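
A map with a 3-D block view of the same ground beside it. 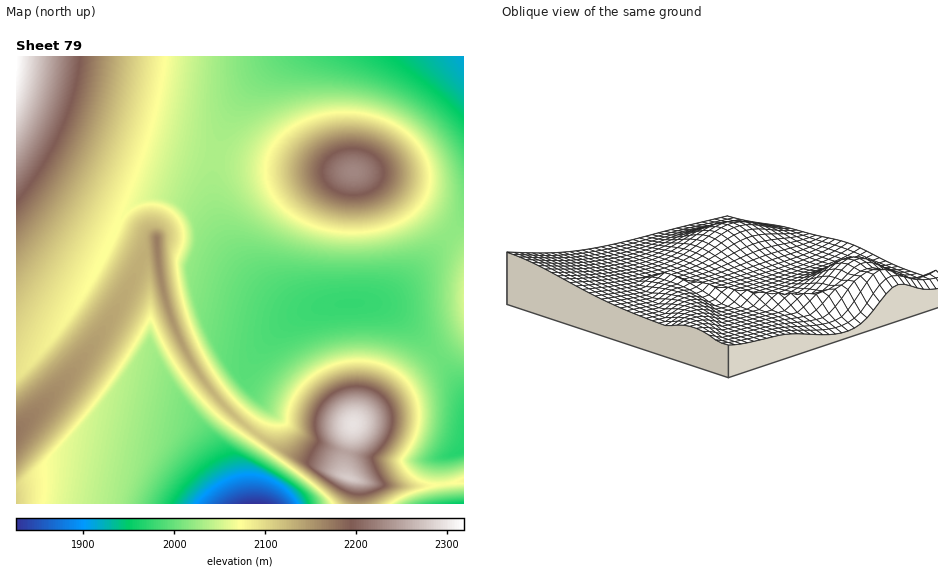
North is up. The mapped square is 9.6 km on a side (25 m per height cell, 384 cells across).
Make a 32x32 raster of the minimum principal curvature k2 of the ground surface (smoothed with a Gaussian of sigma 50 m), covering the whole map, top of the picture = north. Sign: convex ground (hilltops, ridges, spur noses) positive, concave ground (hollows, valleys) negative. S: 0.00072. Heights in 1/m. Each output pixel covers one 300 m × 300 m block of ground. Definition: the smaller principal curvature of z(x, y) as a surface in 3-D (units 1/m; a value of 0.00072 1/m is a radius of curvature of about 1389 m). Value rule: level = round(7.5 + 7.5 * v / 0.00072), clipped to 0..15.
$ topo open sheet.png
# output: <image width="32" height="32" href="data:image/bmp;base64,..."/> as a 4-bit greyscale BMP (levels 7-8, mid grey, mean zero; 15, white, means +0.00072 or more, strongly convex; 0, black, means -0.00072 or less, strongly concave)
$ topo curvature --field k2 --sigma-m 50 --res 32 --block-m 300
<image width="32" height="32" href="data:image/bmp;base64,Qk12AgAAAAAAAHYAAAAoAAAAIAAAACAAAAABAAQAAAAAAAACAAATCwAAEwsAABAAAAAAAAAAAAAAABEREQAiIiIAMzMzAERERABVVVUAZmZmAHd3dwCIiIgAmZmZAKqqqgC7u7sAzMzMAN3d3QDu7u4A////AHd3d3d3d3d3ZlQQA1VmZncnd3d3d3d3d2UARnmpdmZnUXd3d3d3d3cwRniYdlQ0VnYWd3d3d3dwFmd4YgAREAB3cWd3d3d3A3dlQUmql2VWeIcWd3d3cEd2QDirqpdmZneIcXd3dwSIYwV4q6qXZmZ3eIYXd3ModyBWZ5qph2ZmV3eIUndgeHMWZWZ4iHZlZhZ3iINHBodQdmZWZnZmVWZxZ3iIFQh3BndmZVVmVVZmdxd3iGBoczd3dmZlVWZmZndSd3iAd3B3d3d2ZmZmZ3d3c1d4gHdCd3d3d3Znd3d3d3cXd4B3Bnd3d3d3d3d3d3d3Yndwdwd3d3d3d3d3d3d3d3JncHYXd3d3d3d3d3d3d3d2J3FzF3d3d3ZmZmZmZnd3dyZzZzd3d3dmZmZmZmZ3d3dihFk2d3d2Z3d3ZmZmd3d3cYqoF3d3d3d3d3dmZnd3d3cTMWd3d3d4iJiHd2Z3d3d3d3d3d3d3eJmZiHd3d3d3d3d3d3d3d4iZmZh3d3d3d3d3d3d3d3eImZmId3d3d3d3d3d3d3d3eImZiHd3d3d3d3d3d3d3d3eIiId3d3d3d3d3d3d3d3Z3d3d3d3eHd3d3d3d3d3d2ZmZmZmd3h3d3d3d3d3d3d2ZmZmZnd4d3d3d3d3d3d3d3ZmZnd3eHd3d3d3d3d3d3d3d3d3d3"/>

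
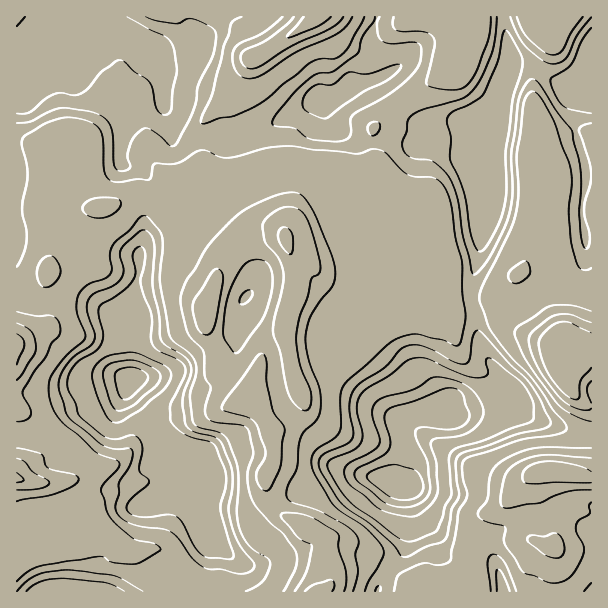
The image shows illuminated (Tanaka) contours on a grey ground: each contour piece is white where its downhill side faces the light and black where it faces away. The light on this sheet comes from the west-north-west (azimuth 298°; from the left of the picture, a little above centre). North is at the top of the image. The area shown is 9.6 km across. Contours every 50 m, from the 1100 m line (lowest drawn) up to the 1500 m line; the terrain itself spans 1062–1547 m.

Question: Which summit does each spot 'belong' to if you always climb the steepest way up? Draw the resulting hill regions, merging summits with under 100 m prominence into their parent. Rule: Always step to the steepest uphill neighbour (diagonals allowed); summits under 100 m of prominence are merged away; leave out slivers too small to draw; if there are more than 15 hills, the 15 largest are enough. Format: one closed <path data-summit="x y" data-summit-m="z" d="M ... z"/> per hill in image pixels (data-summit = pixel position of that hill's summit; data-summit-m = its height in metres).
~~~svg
<path data-summit="315 591" data-summit-m="1513" d="M107 25l-21 0-2 2 4 12 0 11 15 16 7 15 7 7 17 10-1 12-9 10-3 9-1 33 5 4 7 0 9 4 7 7 3 9 0 9-7 27 0 17-5 15 0 21-7 28 2 24-2 14 0 33-5 16 21 38 10 11 18 7 21 5 7 5 2 15-1 44 3 16 4 9 18 18 0 8-6 18-6 7 159 1 13-25 13-13 5-12 0-54-4-4-8-2 0-8 6-21-8-30 2-6 15-7 27-2 11 10 6 0 13-8 40-12 0-9-3-8-18-22-6-14-5-16 0-11-6-19 2-20 8-24 6-39 0-55-15-10-28 0-14-3-10 2-14-8-48 0-29-19-7-23-12 4-28 17-41 17-28-2-18 4-9-1-11-8-11-26 0-22-6-15-18-14-6-12-10-10z"/><path data-summit="17 345" data-summit-m="1519" d="M83 26l-23 2-21 4-15 16-8 17 1 371 6 0 13-6 29-20 13-1 23-11 21-6 5-5 5-13 0-33 2-14-2-24 7-28 0-21 5-15 0-17 7-27 0-9-3-9-7-7-9-4-7 0-5-4 1-33 3-9 9-10 1-12-17-10-7-7-7-15-13-13-2-14z"/><path data-summit="566 345" data-summit-m="1547" d="M503 16l-125 0-8 20 0 8 6 7 8 20 0 4-6 3 10 20 16 17 9 6 34-1 14 2 16 14 5 8 5 23-1 49-6 39-8 24-2 20 6 19 0 11 5 16 6 14 18 22 3 8 0 9 4 0 8 13 7 5 49 17 15 1 1-354-8 5-11 1-19-6-24-16-20 0z"/><path data-summit="555 471" data-summit-m="1535" d="M512 398l-44 12-13 8-6 0-11-10-27 2-15 7-2 6 8 24-6 35 8 2 4 4 1 39-3 21-20 24-8 18 0 2 214-1 0-156-16-2-49-17-7-5z"/><path data-summit="17 479" data-summit-m="1510" d="M126 388l-7 6-18 4-14 8-22 4-29 20-20 7 0 97 16 2 5 6 7 15 5 33 2 2 48 0 7-34 8-6 12-5 7-7 6-16 1-15 6-5 18-5 16 0 15 5 8-4 2-3 1-26-2-15-7-5-21-5-18-7-10-11-6-14-10-13z"/><path data-summit="311 21" data-summit-m="1517" d="M377 16l-188 0 1 8 14 17-2 12-11 9-34 7 6 14 0 22 11 26 5 5 12 4 21-4 28 2 41-17 37-21 14-2 18-13 22-5 11-4 1-5-5-12-9-15 0-8z"/><path data-summit="552 17" data-summit-m="1390" d="M591 16l-87 0 6 47 20 1 24 16 12 5 13 1 8-2 5-6z"/>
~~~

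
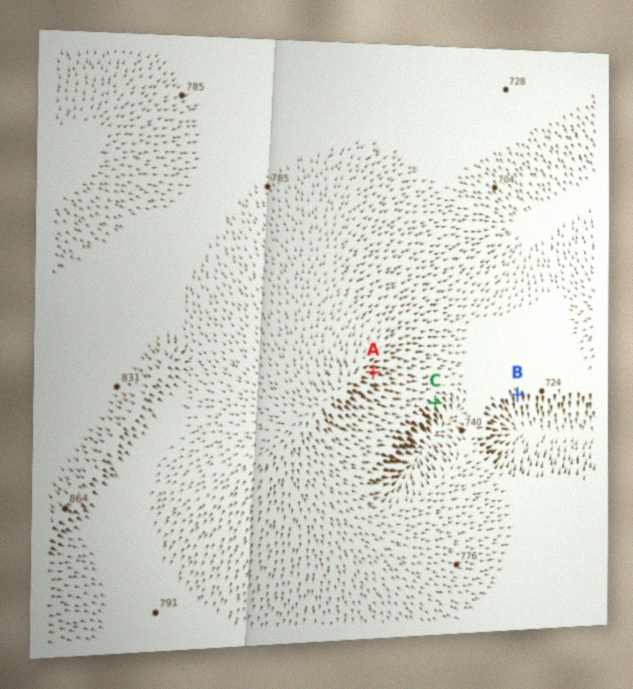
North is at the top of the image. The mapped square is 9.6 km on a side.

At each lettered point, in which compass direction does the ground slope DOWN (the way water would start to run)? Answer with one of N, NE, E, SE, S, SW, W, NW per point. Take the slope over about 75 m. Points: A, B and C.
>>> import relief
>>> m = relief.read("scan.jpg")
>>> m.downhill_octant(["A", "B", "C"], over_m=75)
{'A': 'E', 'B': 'S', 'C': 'SE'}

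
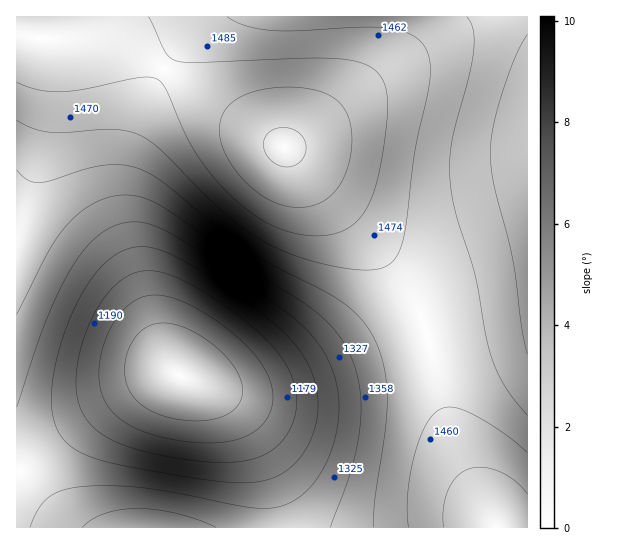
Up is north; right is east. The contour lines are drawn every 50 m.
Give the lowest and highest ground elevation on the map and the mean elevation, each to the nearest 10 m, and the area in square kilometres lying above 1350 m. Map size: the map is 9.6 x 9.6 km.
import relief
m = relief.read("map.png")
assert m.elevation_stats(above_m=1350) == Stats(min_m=1050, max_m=1610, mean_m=1370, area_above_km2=57.9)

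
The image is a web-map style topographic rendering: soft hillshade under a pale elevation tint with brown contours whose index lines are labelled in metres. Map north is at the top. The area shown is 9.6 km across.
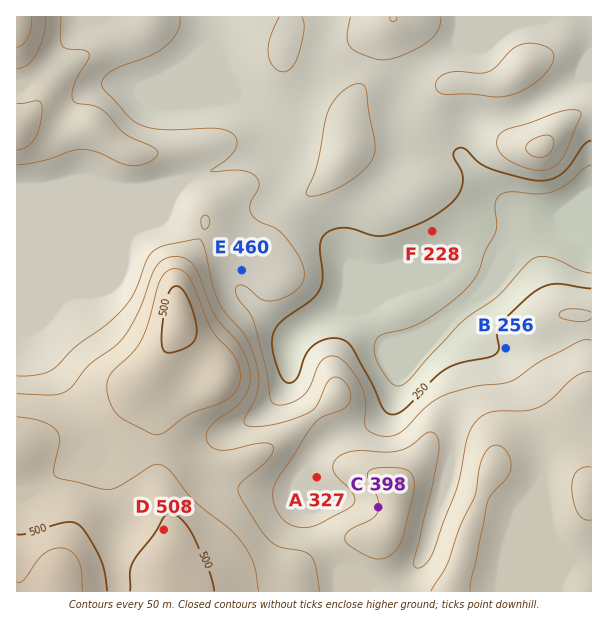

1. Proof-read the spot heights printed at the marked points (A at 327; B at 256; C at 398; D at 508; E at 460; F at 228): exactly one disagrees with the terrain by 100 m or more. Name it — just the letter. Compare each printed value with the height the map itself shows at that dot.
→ E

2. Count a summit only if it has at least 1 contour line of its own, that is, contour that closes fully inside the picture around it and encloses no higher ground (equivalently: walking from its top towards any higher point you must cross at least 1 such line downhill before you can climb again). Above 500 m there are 1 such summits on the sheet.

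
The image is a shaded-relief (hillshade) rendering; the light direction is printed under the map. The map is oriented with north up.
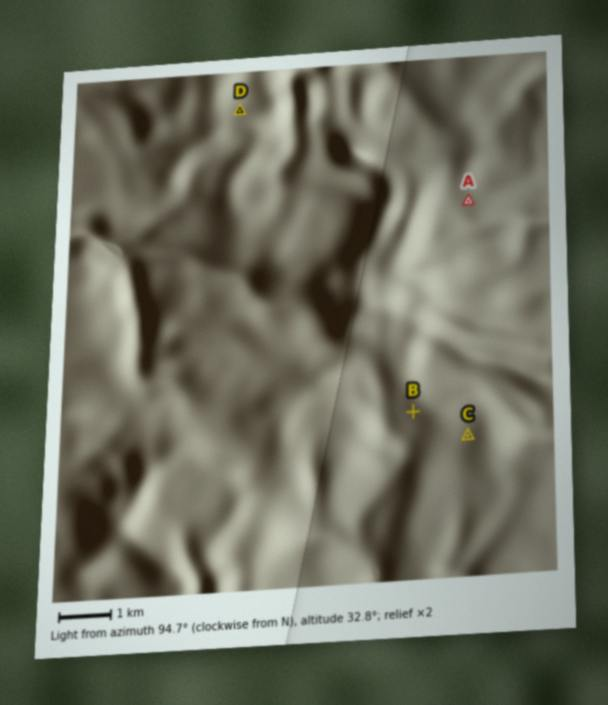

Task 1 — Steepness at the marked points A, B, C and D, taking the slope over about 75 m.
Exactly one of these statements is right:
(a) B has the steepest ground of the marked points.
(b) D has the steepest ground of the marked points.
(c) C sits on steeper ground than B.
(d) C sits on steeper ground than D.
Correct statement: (a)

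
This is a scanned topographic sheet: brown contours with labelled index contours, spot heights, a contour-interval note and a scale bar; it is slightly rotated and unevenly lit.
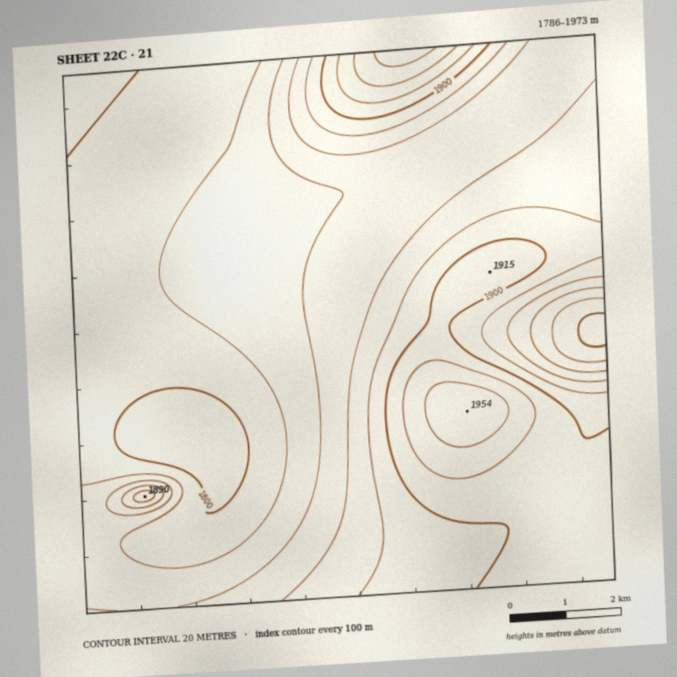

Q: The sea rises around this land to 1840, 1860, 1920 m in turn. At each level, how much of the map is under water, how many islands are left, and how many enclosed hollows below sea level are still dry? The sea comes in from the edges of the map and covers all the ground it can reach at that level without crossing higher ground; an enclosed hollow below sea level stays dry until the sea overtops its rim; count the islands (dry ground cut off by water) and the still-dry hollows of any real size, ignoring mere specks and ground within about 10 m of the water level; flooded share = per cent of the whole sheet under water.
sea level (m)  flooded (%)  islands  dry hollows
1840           44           1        0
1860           60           1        0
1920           94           1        0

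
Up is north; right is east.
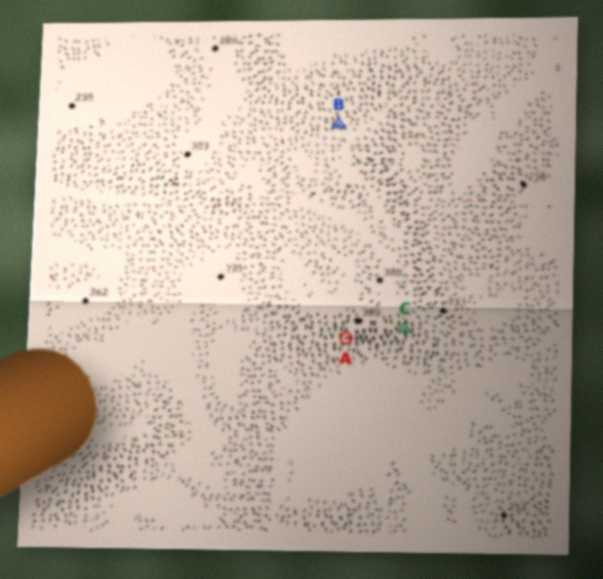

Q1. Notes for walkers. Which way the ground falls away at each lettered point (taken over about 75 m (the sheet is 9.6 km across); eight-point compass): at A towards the S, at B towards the NW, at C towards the S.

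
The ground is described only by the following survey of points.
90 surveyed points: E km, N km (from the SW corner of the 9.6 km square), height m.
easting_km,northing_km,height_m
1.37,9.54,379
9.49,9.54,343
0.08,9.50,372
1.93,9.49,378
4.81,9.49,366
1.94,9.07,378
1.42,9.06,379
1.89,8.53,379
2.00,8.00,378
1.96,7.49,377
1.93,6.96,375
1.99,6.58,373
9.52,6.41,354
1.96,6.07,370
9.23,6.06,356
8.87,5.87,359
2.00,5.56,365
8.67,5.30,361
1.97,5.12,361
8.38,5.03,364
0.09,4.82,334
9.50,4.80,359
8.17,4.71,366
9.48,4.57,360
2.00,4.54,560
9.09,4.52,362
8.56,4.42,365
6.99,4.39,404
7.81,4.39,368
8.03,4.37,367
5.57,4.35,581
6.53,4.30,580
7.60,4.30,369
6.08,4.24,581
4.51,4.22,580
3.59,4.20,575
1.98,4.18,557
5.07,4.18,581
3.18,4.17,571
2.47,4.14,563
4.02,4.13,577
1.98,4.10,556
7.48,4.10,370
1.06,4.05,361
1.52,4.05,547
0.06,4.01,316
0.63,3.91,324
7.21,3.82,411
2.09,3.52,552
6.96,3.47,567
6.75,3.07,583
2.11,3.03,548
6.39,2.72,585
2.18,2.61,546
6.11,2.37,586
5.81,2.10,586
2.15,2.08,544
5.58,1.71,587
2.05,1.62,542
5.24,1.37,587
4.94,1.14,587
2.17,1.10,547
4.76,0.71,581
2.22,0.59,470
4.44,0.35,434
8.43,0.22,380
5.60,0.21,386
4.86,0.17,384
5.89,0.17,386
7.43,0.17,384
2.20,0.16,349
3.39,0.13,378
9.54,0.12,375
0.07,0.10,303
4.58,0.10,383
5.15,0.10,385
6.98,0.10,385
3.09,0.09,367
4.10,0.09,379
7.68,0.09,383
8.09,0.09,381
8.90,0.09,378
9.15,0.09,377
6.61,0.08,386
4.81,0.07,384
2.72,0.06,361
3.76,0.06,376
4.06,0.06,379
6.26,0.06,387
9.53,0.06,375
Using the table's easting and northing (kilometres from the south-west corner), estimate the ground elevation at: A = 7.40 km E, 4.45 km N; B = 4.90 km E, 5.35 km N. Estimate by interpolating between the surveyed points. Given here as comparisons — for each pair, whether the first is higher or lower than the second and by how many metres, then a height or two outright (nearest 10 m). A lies lower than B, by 200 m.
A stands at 370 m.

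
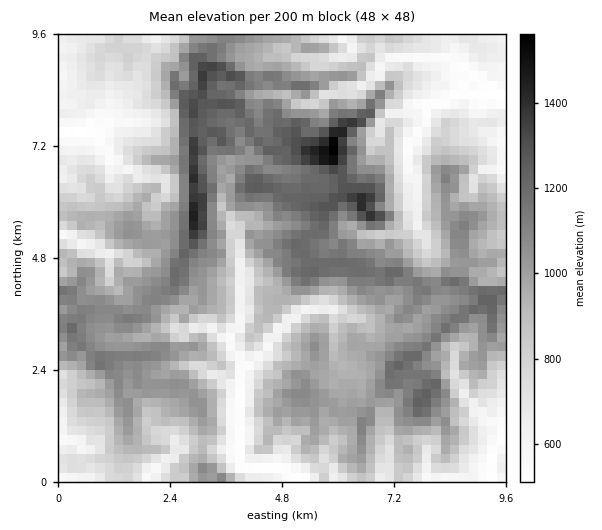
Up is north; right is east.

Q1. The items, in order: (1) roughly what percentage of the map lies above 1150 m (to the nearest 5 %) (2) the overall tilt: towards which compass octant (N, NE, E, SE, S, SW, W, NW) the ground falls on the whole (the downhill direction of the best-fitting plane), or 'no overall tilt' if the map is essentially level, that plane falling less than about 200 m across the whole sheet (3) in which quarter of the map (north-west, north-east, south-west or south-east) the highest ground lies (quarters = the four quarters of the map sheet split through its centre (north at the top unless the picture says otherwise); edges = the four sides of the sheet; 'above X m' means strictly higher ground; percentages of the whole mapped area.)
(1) Ground above 1150 m makes up about 15 % of the sheet.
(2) There is no overall tilt: the best-fitting plane is nearly level.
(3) The highest point lies in the north-east quarter of the map.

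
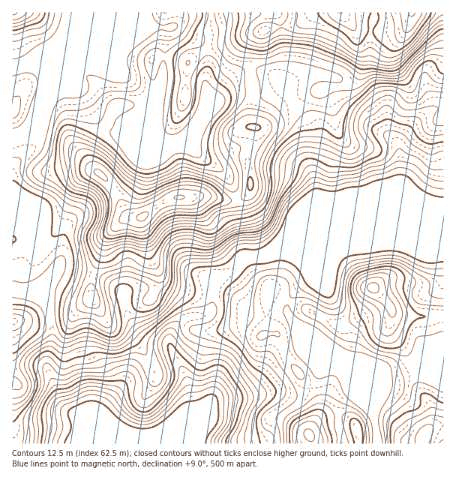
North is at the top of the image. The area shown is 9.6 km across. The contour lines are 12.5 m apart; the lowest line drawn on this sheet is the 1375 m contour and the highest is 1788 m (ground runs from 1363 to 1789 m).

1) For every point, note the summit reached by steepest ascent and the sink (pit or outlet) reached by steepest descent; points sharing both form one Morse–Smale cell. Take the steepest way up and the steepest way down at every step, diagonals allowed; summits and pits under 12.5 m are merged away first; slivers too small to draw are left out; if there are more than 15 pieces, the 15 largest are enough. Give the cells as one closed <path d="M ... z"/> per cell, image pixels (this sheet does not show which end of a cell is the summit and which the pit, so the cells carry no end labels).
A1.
<path d="M443 12l-69 1-4 22 0 37 16 34 2 25 6 9-16-10-16-16-17-10-6-12-1-12-5-4-11-2-16 1-13 6-3 2 0 9-2-1-6-13 2-26-3-27-2-8-8-5-199 0-5 20-20 47-1 11-7 19 0 9 10-21 7-7 12-5 14 7 13 25 13 12 15 6 7-12 19-15 8 25 11 8 8 0 15-10 12-19 14-14 15-21 16-7 15 2 12 5 4 8 11 10 8 14 13 16 1 18-2 21 6 23 0 10-2 3-23 23-10 17-15 15 17-2 9 3 37 0 20-8 29-3 20 0 9 3 36 0z"/><path d="M68 85l-12 5-9 10-8 19 0 17-3 8-24 25 0 54 5 1 9 5 5 9-7 21-10 18 1 12 4 3 14 1 12 8 0-14 12-18 5-2 42 12 17 11 2 4 12-5 11 0 11 3 16 9 7 7 4 11 24-5 4-8 0-23 3-4 15-7 14-15-7-57-9-23-37-29-15-7-13-2-8-11-6-20-4 4-8 4-15 19-17-8-10-10-13-25z"/><path d="M283 253l-40 4-13 15-15 7-3 4 0 23-2 6-6 4-16 1-7 3-9 11-2 13 15 31 6 23 1 13-8 23 1 10 158-1-5-18 0-13 5-12 9-7 1-2-8-18-5-5-6-2-34-34-11-17-3-7 3-7 22-22 0-2-14-19z"/><path d="M398 245l-49 3-20 8-36 1 11 9 7 13-22 22-3 7 3 7 11 17 34 34 6 2 5 5 9 22 19 17 2-5 1-11 9-17 10 0 14-5 7-3 9-10 19-5 0-107-37-1z"/><path d="M279 86l-19 9-26-1-20 8-14 14-9 15-6 6-9 4 19 9 33 27 9 23 7 57 18-1 6-3 13-13 10-17 25-26 0-10-6-23 2-36-3-7-11-12-8-14z"/><path d="M62 267l-5 2-12 18 7 42-5 38 17 39 10 8 15 3 8 5 5-12 33-40 22-13 16-6-5-7-17-4-14-11-10-16-6-23-6-5-19-10z"/><path d="M172 353l-15 4-22 13-33 40-5 12-8-5-15-3-10-8-19-38-9-3-23 3-1 75 172 1 0-10 8-23-1-13-6-23z"/><path d="M374 12l-102 1 7 4 2 8 3 27-2 26 6 13 2 1 0-9 13-7 9-2 21 2 5 4 1 12 6 12 17 10 16 16 13 7-3-6-2-25-16-34 0-37 4-17z"/><path d="M443 356l-6 0-12 5-11 11-14 6-17 2-8 20-2 12 5 32 66-1z"/><path d="M71 12l-58 0-1 55 6 0 14-4 3 1 10 8 1 11 21-51z"/><path d="M17 291l-5 1 0 75 24-2 11 5 0-10 5-21-4-34-5-6-10-6z"/><path d="M146 289l-11 0-12 5 4 19 10 16 9 9 23 7 3-14 11-12 0-4-10-14z"/><path d="M32 63l-20 5 0 72 5 0 3 4 1-5 10-10 3-2 5 1 0-19 7-19-1-18-8-7z"/><path d="M352 393l-9 7-5 12 0 13 5 18 34 1-4-31z"/><path d="M258 70l-15 2-11 5-19 24 21-7 26 1 20-9-5-10z"/>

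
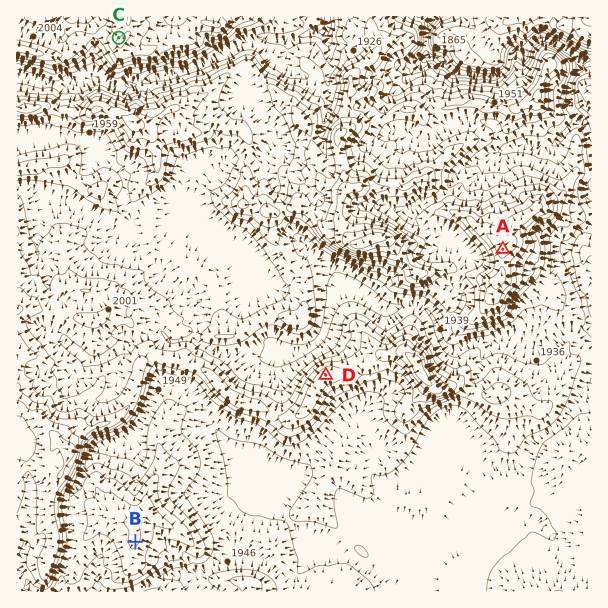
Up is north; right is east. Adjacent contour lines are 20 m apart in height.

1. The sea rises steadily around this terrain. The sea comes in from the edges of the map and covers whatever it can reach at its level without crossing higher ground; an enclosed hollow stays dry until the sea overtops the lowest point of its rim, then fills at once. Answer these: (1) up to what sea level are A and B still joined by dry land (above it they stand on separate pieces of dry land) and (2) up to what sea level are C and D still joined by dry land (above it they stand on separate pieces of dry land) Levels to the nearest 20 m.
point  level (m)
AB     1960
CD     1940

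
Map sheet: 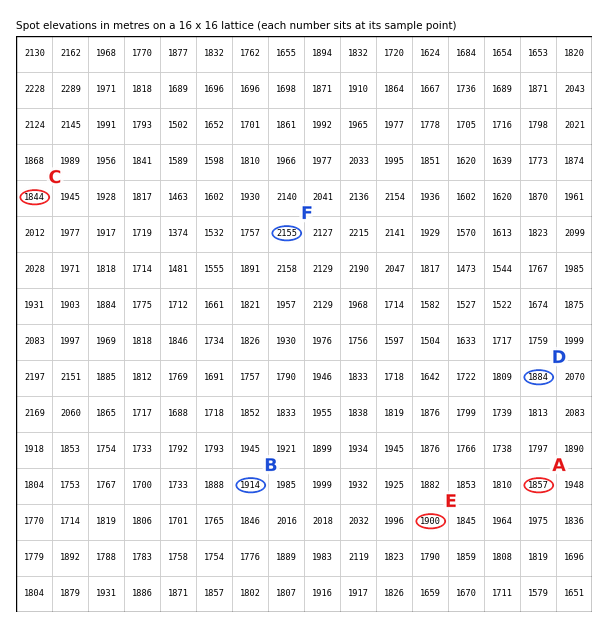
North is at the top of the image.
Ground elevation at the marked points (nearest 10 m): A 1860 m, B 1910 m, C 1840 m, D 1880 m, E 1900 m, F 2150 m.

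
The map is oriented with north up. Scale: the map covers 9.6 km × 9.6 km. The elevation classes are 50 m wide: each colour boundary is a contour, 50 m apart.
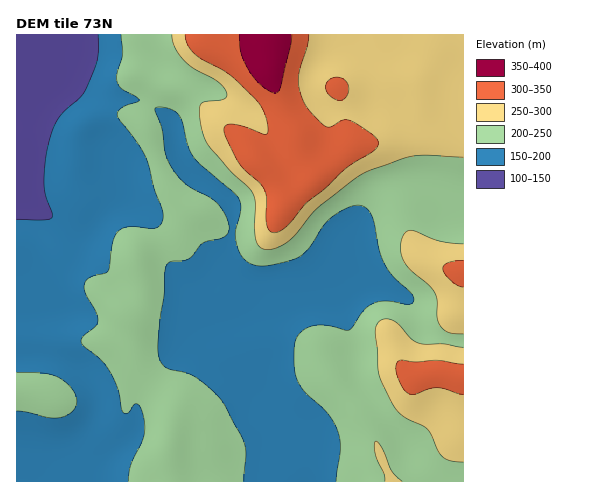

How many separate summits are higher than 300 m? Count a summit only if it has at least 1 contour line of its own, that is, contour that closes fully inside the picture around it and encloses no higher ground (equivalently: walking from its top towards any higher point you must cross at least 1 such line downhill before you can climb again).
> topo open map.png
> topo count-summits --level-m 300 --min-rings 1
1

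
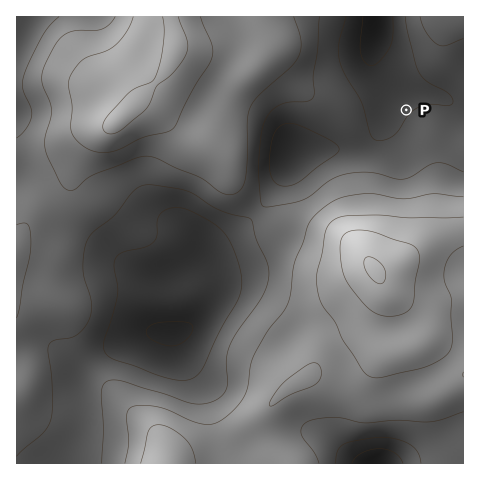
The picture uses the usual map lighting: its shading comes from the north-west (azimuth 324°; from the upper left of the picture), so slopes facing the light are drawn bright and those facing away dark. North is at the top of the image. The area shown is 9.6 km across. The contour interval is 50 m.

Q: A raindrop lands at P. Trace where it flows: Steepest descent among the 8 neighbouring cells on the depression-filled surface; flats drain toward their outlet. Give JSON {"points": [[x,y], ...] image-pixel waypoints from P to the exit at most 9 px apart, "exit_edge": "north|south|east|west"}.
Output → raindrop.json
{"points": [[406, 110], [397, 101], [388, 91], [379, 82], [376, 73], [374, 63], [374, 54], [374, 45], [376, 35], [378, 26], [378, 17]], "exit_edge": "north"}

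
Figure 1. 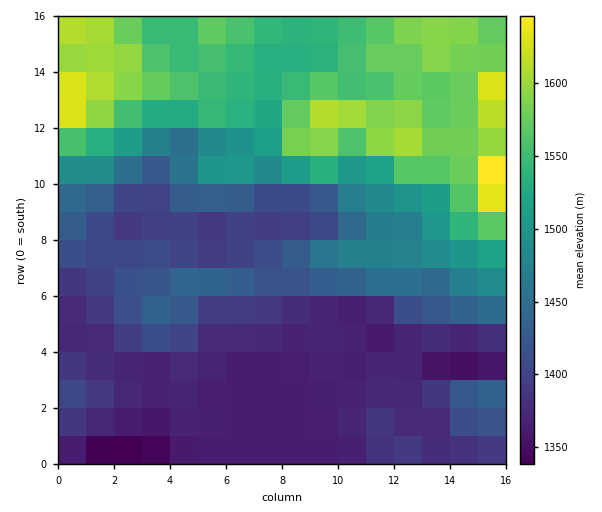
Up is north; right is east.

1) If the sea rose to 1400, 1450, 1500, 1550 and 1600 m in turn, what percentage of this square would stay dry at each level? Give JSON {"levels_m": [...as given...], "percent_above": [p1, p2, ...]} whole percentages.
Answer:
{"levels_m": [1400, 1450, 1500, 1550, 1600], "percent_above": [63, 46, 36, 23, 6]}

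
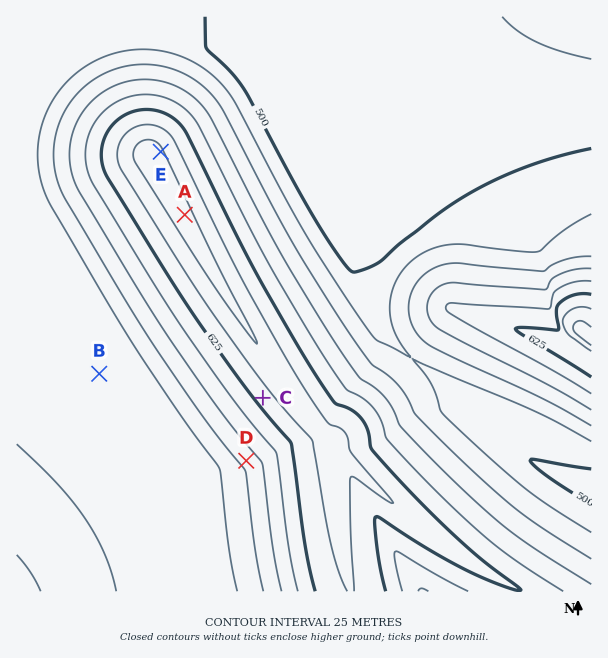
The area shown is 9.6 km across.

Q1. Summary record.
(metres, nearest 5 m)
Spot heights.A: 690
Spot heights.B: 510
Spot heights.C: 635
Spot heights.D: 560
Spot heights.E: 680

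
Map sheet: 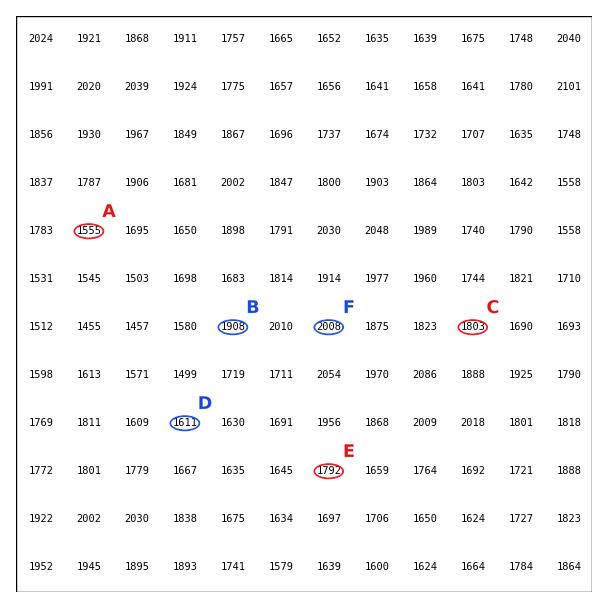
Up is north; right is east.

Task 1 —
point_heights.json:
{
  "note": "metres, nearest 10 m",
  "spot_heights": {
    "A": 1550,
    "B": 1910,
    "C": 1800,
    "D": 1610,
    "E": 1790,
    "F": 2010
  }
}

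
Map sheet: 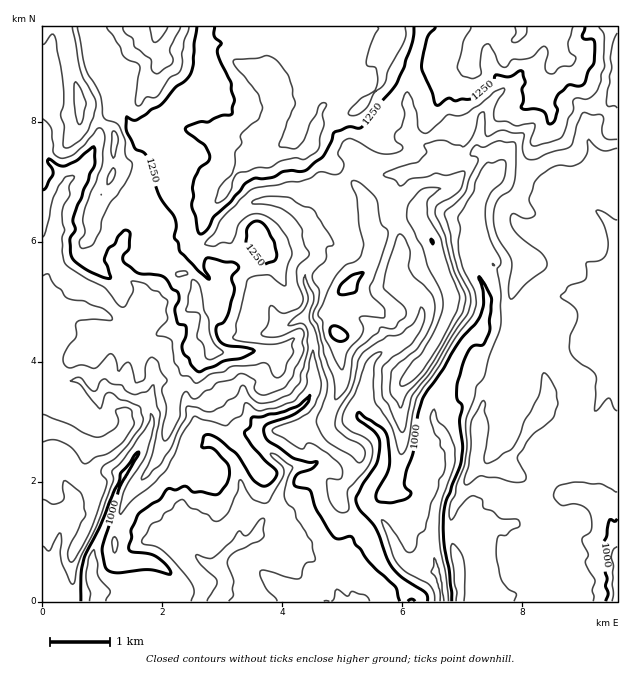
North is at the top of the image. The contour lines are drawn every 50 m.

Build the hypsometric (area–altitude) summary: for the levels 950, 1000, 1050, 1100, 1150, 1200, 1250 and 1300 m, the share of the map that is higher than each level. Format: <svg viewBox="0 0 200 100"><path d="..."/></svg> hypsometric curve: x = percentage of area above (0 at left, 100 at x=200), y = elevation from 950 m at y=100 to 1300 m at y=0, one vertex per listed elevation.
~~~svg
<svg viewBox="0 0 200 100"><path d="M190 100l-17-14-25-15-34-14-23-14-25-14-24-15-27-14"/></svg>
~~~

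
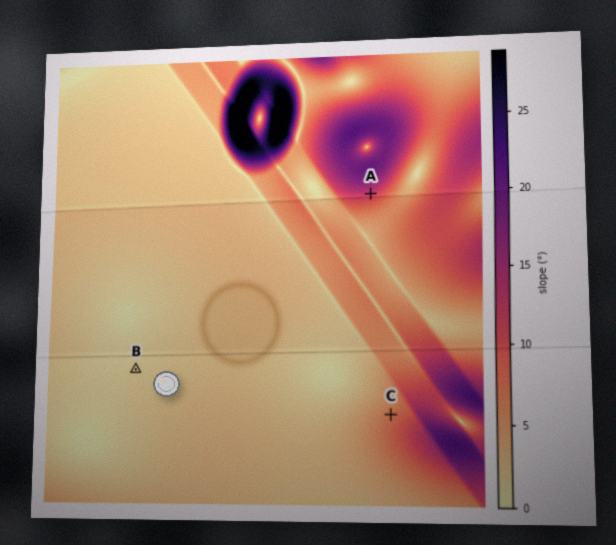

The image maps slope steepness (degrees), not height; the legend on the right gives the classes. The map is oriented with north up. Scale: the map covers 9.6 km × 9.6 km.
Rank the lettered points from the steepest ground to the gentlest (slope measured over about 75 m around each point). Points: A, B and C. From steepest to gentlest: A C B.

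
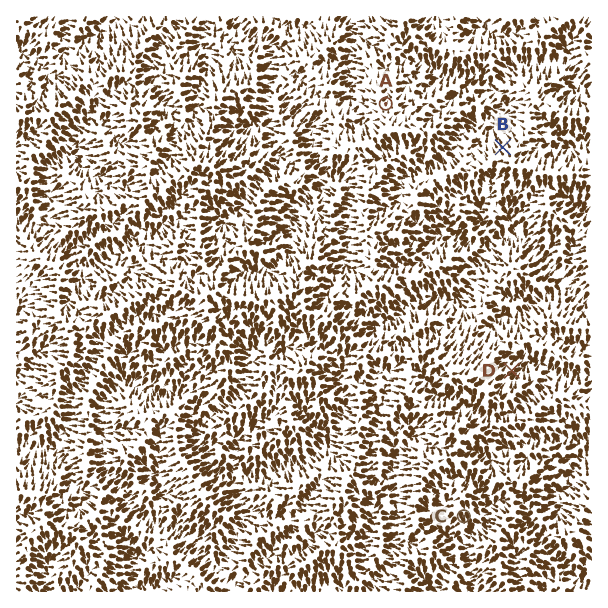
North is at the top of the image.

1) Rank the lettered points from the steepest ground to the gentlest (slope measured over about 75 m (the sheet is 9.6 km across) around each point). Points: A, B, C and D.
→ C D B A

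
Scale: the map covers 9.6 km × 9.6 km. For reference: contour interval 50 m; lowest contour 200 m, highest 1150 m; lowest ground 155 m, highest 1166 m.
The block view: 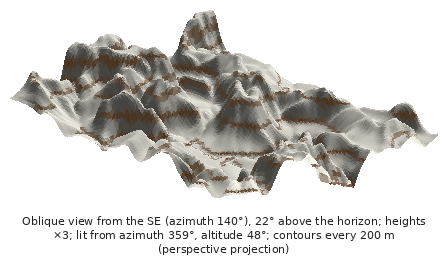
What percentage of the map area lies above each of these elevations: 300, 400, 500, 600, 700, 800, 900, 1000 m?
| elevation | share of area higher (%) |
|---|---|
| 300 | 95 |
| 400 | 86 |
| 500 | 65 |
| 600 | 45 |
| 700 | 28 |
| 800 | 14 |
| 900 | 7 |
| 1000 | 3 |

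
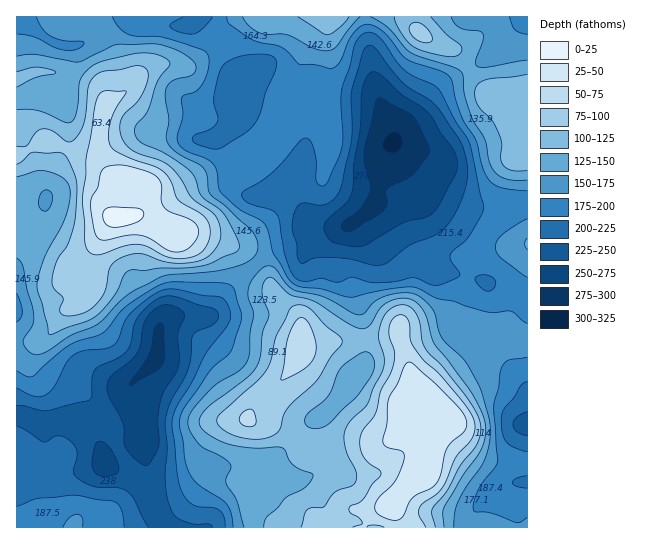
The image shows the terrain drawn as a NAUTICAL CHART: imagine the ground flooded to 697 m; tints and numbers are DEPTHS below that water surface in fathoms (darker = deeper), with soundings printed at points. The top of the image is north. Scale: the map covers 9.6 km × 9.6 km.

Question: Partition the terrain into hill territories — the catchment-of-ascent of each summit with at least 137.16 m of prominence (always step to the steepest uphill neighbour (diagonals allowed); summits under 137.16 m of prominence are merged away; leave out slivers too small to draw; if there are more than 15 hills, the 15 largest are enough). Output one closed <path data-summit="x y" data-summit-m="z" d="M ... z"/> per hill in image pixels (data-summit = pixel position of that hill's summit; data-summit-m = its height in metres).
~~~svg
<path data-summit="119 218" data-summit-m="672" d="M199 16l-183 1 1 511 158 0-16-18-6-13-2-20-7-23-1-37-12-28 0-4 25-27 4-32 6-6 11-4 32 0 8-9 11-17 17-17 24-18 14-6 23-1 12-16 5-3 23-2 35-24 10 0 10 8 6 11 4 16 9 19 9 11 4 3 41 6 10 5-16 20-5 25 19 18 21 15 25 30 0-185-62 2-44-22-11-11-14-20-4-8-1-17-13-30-5-4-57-10-9 16-15 13 6 15-13-18-13-7-19-4-9 3-2 4-2-16 3-13 3-3-8-2-6-6-8-14-22-19-7-9z"/><path data-summit="445 417" data-summit-m="643" d="M391 203l-14 1-31 23-23 2-5 3-12 16-23 1-14 6-24 18-17 17-11 17-8 9-32 0-11 4-6 6-4 32-25 27 0 4 12 28 1 37 7 23 2 20 6 13 18 18 292 0 3-13 9-11 28-20 19-2 0-91-25-31-21-15-19-18 5-25 16-20-10-5-41-6-4-3-9-11-9-19-4-16-6-11z"/><path data-summit="419 33" data-summit-m="533" d="M527 16l-326 0-5 9 10 12 19 16 13 19 9 3-3 3-3 13 2 16 4-6 18 0 21 10 7 8 0-5 15-13 9-16 57 10 5 4 13 30 1 17 4 8 14 20 11 11 44 22 28 0 34-4z"/>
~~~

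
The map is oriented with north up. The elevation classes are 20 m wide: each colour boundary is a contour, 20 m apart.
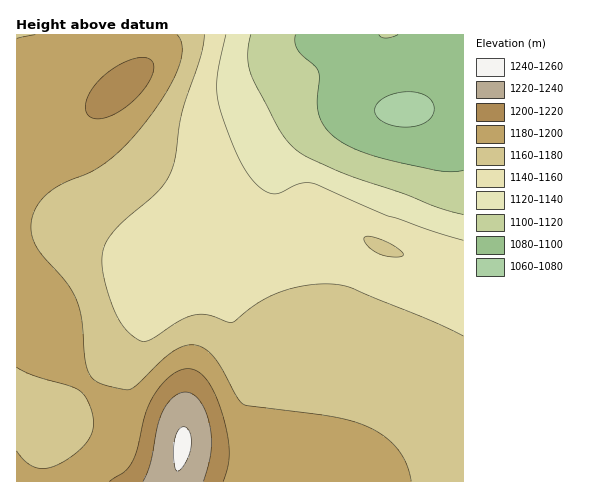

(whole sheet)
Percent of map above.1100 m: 91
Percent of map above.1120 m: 85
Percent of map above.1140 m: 80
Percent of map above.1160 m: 58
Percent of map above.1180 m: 29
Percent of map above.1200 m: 6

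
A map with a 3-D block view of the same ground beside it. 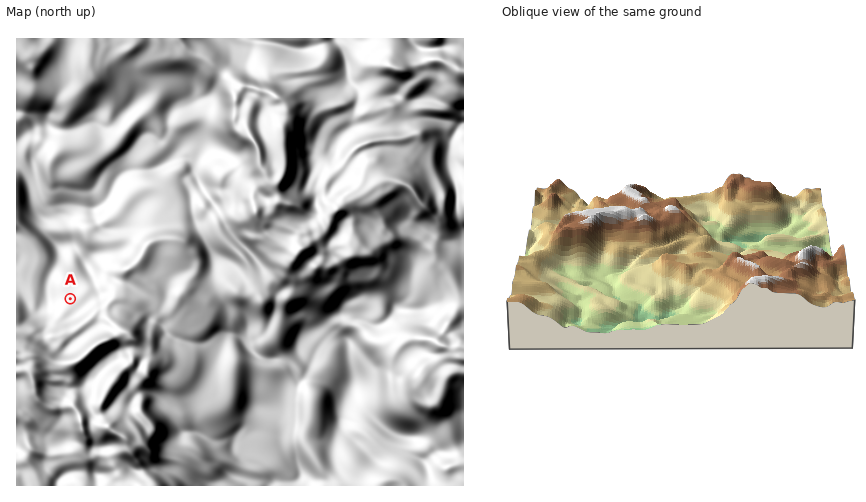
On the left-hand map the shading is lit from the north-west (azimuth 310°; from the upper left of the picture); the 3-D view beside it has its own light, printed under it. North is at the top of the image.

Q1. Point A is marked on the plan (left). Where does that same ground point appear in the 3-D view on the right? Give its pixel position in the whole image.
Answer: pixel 708 297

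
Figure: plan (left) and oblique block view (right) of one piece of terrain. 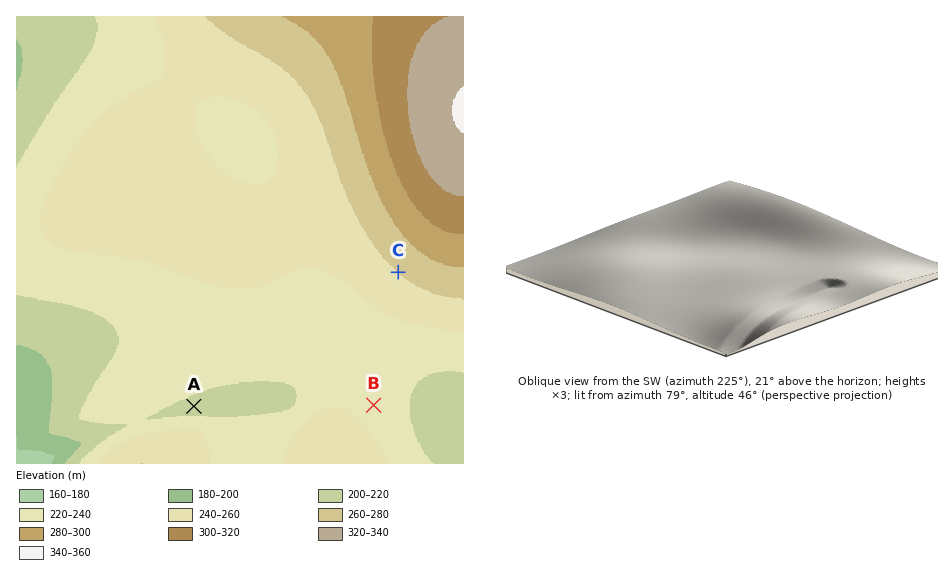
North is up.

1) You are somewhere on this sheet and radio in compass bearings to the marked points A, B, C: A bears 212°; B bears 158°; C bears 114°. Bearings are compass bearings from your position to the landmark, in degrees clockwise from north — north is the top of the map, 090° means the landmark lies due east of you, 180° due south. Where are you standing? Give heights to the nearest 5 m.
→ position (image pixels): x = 303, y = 230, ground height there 245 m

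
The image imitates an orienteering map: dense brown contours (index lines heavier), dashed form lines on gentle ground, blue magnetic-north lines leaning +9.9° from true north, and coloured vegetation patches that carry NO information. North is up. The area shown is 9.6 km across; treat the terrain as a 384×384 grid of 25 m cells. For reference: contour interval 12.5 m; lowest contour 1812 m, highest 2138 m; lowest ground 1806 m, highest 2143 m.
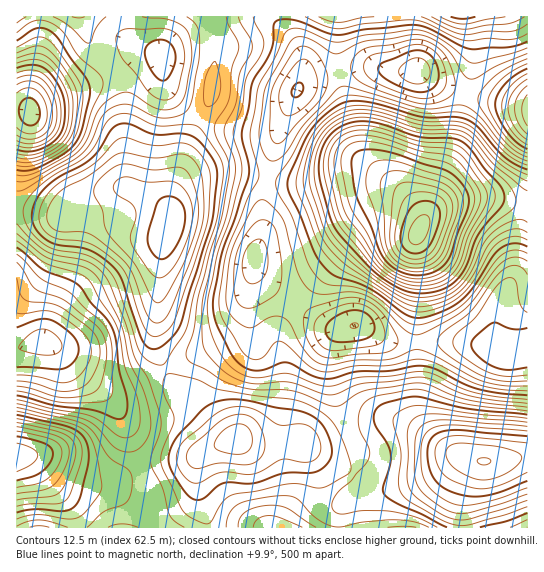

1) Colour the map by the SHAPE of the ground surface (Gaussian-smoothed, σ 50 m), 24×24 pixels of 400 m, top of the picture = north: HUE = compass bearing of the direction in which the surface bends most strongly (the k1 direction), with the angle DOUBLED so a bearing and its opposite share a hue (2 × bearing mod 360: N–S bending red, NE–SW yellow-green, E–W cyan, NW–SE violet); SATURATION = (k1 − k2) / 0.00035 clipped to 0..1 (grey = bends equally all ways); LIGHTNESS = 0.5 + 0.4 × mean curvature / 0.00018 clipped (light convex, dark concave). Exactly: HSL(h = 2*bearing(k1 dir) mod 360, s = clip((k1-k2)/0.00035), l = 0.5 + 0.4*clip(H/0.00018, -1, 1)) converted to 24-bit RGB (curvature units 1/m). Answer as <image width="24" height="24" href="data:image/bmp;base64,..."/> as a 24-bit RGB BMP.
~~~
<image width="24" height="24" href="data:image/bmp;base64,Qk32BgAAAAAAADYAAAAoAAAAGAAAABgAAAABABgAAAAAAMAGAAATCwAAEwsAAAAAAAAAAAAAdjdtQZqPZeyCZKaHVVSGYbLAb1fLqmPFi8p/v8dTYUAsTjAncz+NcYLRts3gxqbemXfXqFXNkyHReJfQzODRuo6oWJhnlJdWV12pd+G9ZturSE20dn+2WqikSidlsk1AzNpulU9SqThtYpOHQJiLQq1jTq1gfXKknGfHk0bkrGrilqPFsp6MzHmZs5GoZGiYiJrRncemV7BzKoSSaYy2oUi/VRWEwZmI28eTdkFno5hphbaxVVGgc6dYN7RNRZB+W3GDTzqNulzExpGkt4+2rKzLwLLYmIHbvrv239f0xLzoLpTjLWKieiupPyfJtLTW7MDryHPostjScabOSy3Wxc7ahsLSM0mcbkdlPT5VTHOIvMLX0ODssc3xw7/yvaX3rcPqvbnw8Mz711DzVSGAVytccXhFSrowqFVSxqHU6+DnZVfFPE26ttO3nnO4YhyFm1eiVI+tM+XYkvLNtuLmiprXi4PQmKLdpapScGw9lB0v2gNJiRNlbTFkpYxVg8NIJJxHRcJnu8ypsWDWa3O8mLyioDG/fSrIgZnNmbTeetjOS954RLlgYJmMZp6nqo57tV4jXDMeQCQdjB4vnCJYgUZRecl7o9O9gru/M9aFSLJ5oEeps399fKeHUyqtdnHIk8vZcILKxqjIl72ITJlZO4FFU2NDhFE0knsmhkJKZ0JmZ0RsuiaY1JZxce85L7snd6FTbrVJO1EzOzAk3dotX6k9J05xc7Cff6JqaURKvrY6zb9VhWlEX0YiKiMNUVISUIAhSTUlWT0pPjYsWDlY5rKI9PGLRKIqJqo2bKZaUTZpVkh1r91pgqpFGj0tPG0nezAhUiALqaUAhIMAWEkQYEEiZ0Q1boMqoGQ+KjI8b0lBTWlBL2RkvdNz+PDLlM+OMc6HOI6QSC2PammpzLuLs0MrRz0aHCgLJhUNkS8G/8wGoqoOSHYZKopPQkKjwnWZ3XqvXT+nR4q5bXvFNlq1k8OD9fO73t6HTZ9BJFNKJUFahHRcvEY83R9c0DdRUCg1IRIclXUZ//Mn288tW+MdA5c9C0VQtU6swjpGtmNPQ39IPVdDRWlEmbta8euF6tV/krBnLI2OEDlaVUN1qU5mrk6F12am3QvXeQ+RypRc4u9/oOKGp+aoMb2fAyowIlFQa0Yw3YwnaoVBN1BXRqdrW9F/29ug69mntMl3QGtkChopKixRjWFpoFmHqTVosiiqTxTy59vw6+vg2fLjtOTUWkjFGxBjDhglTTvF4djNkbXYQI/xh9XjcLDOyJeg8t3A1auRWlV/DyRDFThPgV6DhEGHxzyPf2ujGbflstXl7+Dc8+XYs6lmWyxhQR5vDxOAIGn/6N/srKjRP2qxe6VqT3JrkKt18uPR2bO3snTEFCGQExxsRllqWT9yo2OrvcuvQcfEMMB85uiv+NPT7KDWVSzDITC/AF/gAELj0rTd4KnNkjrDsICLXbK2b8i62tml3X99s2J6RCqCDBxsSzy0Uz+lYJ+hvs6ed5ujTcuUeuCS5NjM88ftqnv7YWv7HG3/AD3loovt9bv2x27szrHVl7fIXXOjyYp9ypWQzpW/QDrNAEW/Cx3hix7nw4+woc2NfL2vkd7GfdyyqJlq05RzYYuuYJzdOGn+CSJHPyxv5Qg95x0s4cVro6BeXWaDtaaLx7+ltoOamVGxJEBxCB5NQSG74dDk4erppeTmnOTVcJjMl1/K3LSzn8yoO7mgJHiAFR0eIRUSZzYN4KpE5ueli7uNQ3yvsnl/6VMknWMchnExOWNeBC1DB4eusd7V4+nix9fdnszLSFSoWEmy4ru53qOUgGNCKisZGBEiExMgUpowkOpowt6QwMJ6QVRqgCdg/y4z1qd/e7eCQoyXC2ByCE9IPbYWoPM6r8tyoIBgcUNqVCIrvnEAxmYAjUgINyYaEhEiFygwTskbaf8Gi8gf0NE+RDdSNRxI3KeD7eTErYZye11CGDYwDyQhU5oQePAAZI8NZ1oULhgQOA4W00MA/5ocxW0dSTgkGDBbEll5fNRwed9gUMlgnbFsRjlmHyJa1MZ98MuIwTlarYN1OmR9ECE/ltA8s/AJS0IOSzoCIiUOIRMS37Ev47x52kNbpjpcIWzTC1SqhtKUnOCaYZttjFo/UDAvIjU9l89Z3tWipJXJ0ajXmTe+Gw4vvMoeyKcSUiohqI0zOB4iFyESnOMAmtAfq0ddy5erYjl+Ij1LYOAtkctIaUVIkkRYolCiOIGBRdQomuZdfIpXlTlLrgBidiaCvL+Cwp6BclmiqHejcymUTT2FseOBabZGR5ddm8B8"/>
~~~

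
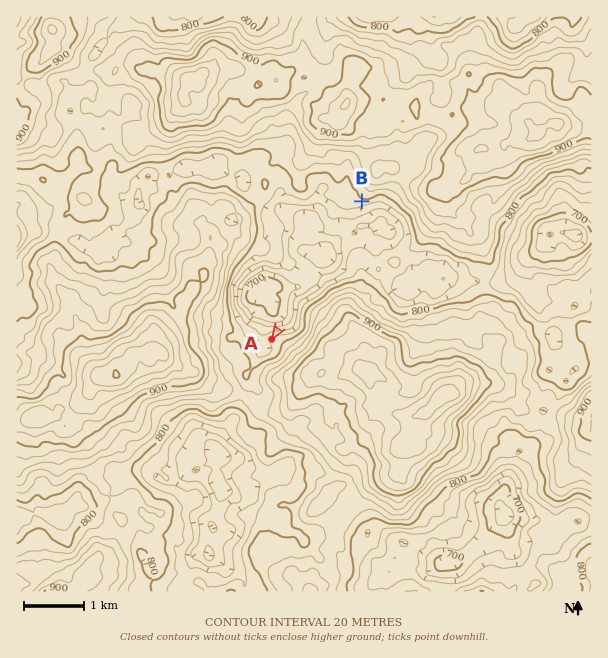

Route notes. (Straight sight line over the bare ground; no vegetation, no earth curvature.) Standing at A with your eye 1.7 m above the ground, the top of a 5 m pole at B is in view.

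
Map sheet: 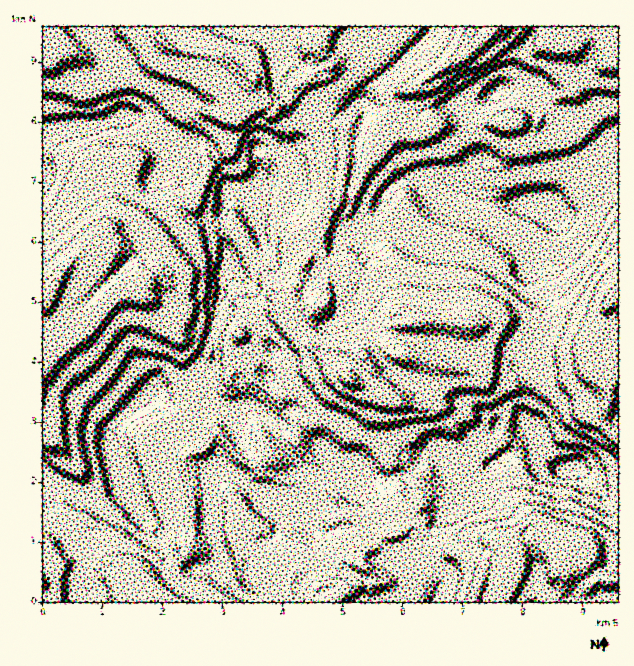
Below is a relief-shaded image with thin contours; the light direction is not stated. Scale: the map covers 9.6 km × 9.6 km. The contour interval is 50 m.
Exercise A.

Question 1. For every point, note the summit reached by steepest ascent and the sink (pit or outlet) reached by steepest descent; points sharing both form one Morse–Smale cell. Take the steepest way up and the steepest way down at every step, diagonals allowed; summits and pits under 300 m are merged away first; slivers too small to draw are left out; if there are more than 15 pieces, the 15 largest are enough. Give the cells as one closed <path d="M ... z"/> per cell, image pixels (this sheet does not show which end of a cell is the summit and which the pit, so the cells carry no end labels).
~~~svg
<path d="M142 114l-27 4-24 8-24 4-25 9 0 156 8-4 22-32 14-13 21 0 15 5 10 8 4 9 0 19-11 0-7 3-33 39-18 12-9-3-6 2-10 9 0 131 8 0 14 10 10 0 24 12 5 0 15-10 9 2 7 4 9 16 5 0 21-8 1-13-10-28-8-18 1-14-12-13-6-14 14-12 6 0 11 6 13-2 9-5 12-25 9 2 4-3 3-6 0-12-3-7 0-9 3-5 0-18 4-13 0-17 6-13-1-26 8-8 20-11 2-6-6-15 3-6-10-7-14-1 0-18-23-27-8 0-22 10-17-14 1-8-5-9z"/><path d="M440 450l-9 0-6 4-15 19-16 4 5 13 3 21 0 17-5 8-12 0-21-16-12-5-12 1-7 6 6 12 12 12 1 10 5 8-10-6-3 2-6 8-3 16-18 3-7-10-6-5-6 0-5 4-10-4-7-7-2-18-7-16-11-4-9-9-6 0-4 4-1 6 0 13 4 15 2 18 2 2 33-1 16 3-2 10 1 14 326-1-1-122-22-1-17-11-9 0-7 3-6-3-14-15-34 2-17 10-6 0-12-6-13 2-14-4z"/><path d="M304 264l-14 34-8 6-2 6-15 10-11-2-14 16 2 12 4 8 3 18 2 2 11 0 21 21 24-21 25-8 18 16 32 15-4 38 6 16 2 4 11 0 12 7 10-1 8-9 4-2 9 0 6 6 6 2 23 2-1-7 3-6 19-21 15 5 19-7-8-9 3-21-11-30 6-9 9-3 5-9 8-6-3-7-33-12-9 0-13 6-20 0-27-4-21 0-4 3-6-7-9-4-5-9-9-9-22-16-12 0-7 17-7 4-6 0-6 6-2-2 0-8 3-9-8-11-10-5z"/><path d="M617 26l-123 0-4 7-11 9-7-8 1-8-40 0-15 18-24 22-23 17-5 8-3 9 3 15-4 8-5 16-1 23-6 24-2 19-6 12 2 8 8 5 9-2 15-17 10-19 5-6 10-7 20-5 12 2 19 15 17 7 12 4 28 1-7-3-6-6-24-4-2-3 6-21 0-12-8-15-2-19 4-6 11-12 19-13 11-1 16 2 9 5 26 24 9-3 21 0 14 14 4 11 6-1 2-2z"/><path d="M427 174l-21 4-15 8-5 6-10 19-18 19-12 0-18-9-7 2 0 9-17 32 2 6 10 5 8 11-3 17 2 2 6-6 11-1 9-20 12 0 22 16 9 9 2 7 12 6 6 7 4-3 21 0 27 4 20 0 13-6 9 0 33 12 3 6 3-1 4-5 1-9-2-5-5-28-12-17-1-7 18-23 8-27-8-6-13-5-39 0-27-5-17-7-16-13z"/><path d="M46 26l-4 1 1 111 24-8 24-4 24-8 27-4 12 7 5 9-1 8 17 14 22-10 8 0 23 27 1 19 13 0 9 6 8-12 7-2 11 0 34 8 15-1 2-13-1-14-3-12-8-10-1-12-4-4-6 0-16-18-9 2-6 7-5-3-11-11-3-6 0-14-13-5-15-15-10-5-36-2-17-8-28 32-12 1-14-3-18-10-27-18z"/><path d="M221 467l-7 1-6 5-18 1-21 8-3 2 4 9-2 18 4 8 6 3 34 1 4 23 10 19 4 14 4 9 9 7 2 7 45 0 1-14 3-9-17-4-33 1-2-2-2-18-4-15 0-13 1-6 4-4 6 0 9 9 11 4 7 16 2 18 7 7 10 4 5-4 6 0 6 5 7 10 18-3 3-16 6-8 3-2 9 4-5-16-12-12-6-11 7-7 18 0 27 20 12 0 3-4 2-21-3-21-5-14-6 3-29 0-3-3-15 8-6-14-4 4-11 4-3-2-8 14 0 11 6 3 0 6-5 10-6 2-41-14-3-6 0-7-6-7z"/><path d="M511 88l-11 1-19 13-11 12-4 6 2 19 8 15 0 12-6 21 2 3 24 4 6 6 9 3 31 1 18 12 14-2 18 0 16-24 0-12 10-1 0-38-7 3-5-12-14-14-21 0-9 3-26-24-9-5z"/><path d="M401 26l-142 0-2 3-6-3-204 0-1 2 19 18 27 18 18 10 14 3 12-1 28-32 17 8 40 4 6 3 15 15 13 5-1 9 4 11 16 14 6-7 10-3 2-12 4-5 15-9 15 0 6-12 9-3 21-2 12-6 25-21z"/><path d="M260 194l-7 0-4 5 6 21-22 13-8 8 1 26-6 13 0 17-4 13 0 18-3 5 3 28-3 6-4 3-9-2-12 25-9 5-13 2-11-6-7 0 14 11 6 18 19 11 6-2 3-3 10-27 9 4 14 12 6-11 9-4-4-21 10-9-2-15-6-12-2-12 14-16 11 2 15-10 2-6 8-6 10-28 9-12 12-26 0-9-6-4-4-9-28-12z"/><path d="M250 376l-10 6 4 17-2 7-7 1-6 11-14-12-9-4-10 27-8 5-9-3-11-8-6-18-11-10-3 0-13 11 6 14 12 13-1 14 8 18 5 15 2 4 8-5 22-6 11 0 6-5 7-1 33 21 6 8 6-4 8 0 16 6 18 4 1-12 7-13 15-3 3-5-6-7-6-15-19-17-1-16-6-4-7 0-8-14-9-2z"/><path d="M50 480l-8 1 1 69 19-17 6 0 9-9 9-3 18 7 4 4 3 8 1 19 22 23 1 7 13 13 96-1-1-6-9-7-4-9-4-14-8-15-7-28-33 0-8-8-1-8-26 8-12-18-13-4-15 10-5 0-24-12-10 0z"/><path d="M617 298l-8 6-3 6-2 18-12 18-8 2-21 0-15-6-6-6-8 7-5 9-8 2-7 10 11 30-3 21 18 18 8 26 14 11 7-3 9 0 17 11 13 1 10-1z"/><path d="M617 178l-9 0 0 12-16 24-18 0-12 2-5-1-9 26-18 23 1 7 12 17 5 28 2 5-1 9-6 7 11 9 9 2 21 0 8-2 12-18 2-18 3-6 9-7z"/><path d="M332 366l-25 8-27 22 9 14 7 0 6 4 1 16 19 17 6 15 10 10 3 12 14-6 2-9 5-3 11-4 13-8-8-19 4-38-32-15z"/>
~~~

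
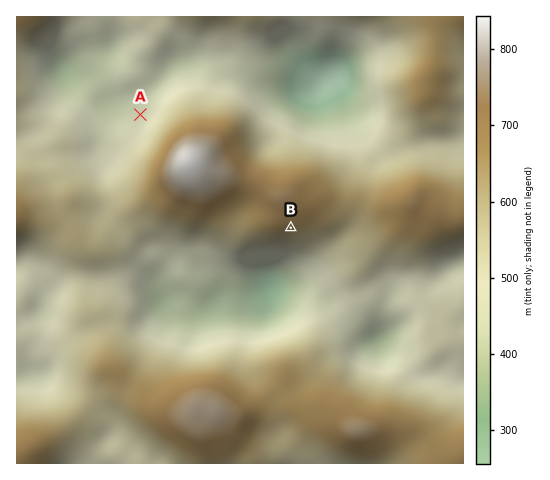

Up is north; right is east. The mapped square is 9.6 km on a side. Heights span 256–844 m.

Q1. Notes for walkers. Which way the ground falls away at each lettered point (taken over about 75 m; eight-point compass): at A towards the NW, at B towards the S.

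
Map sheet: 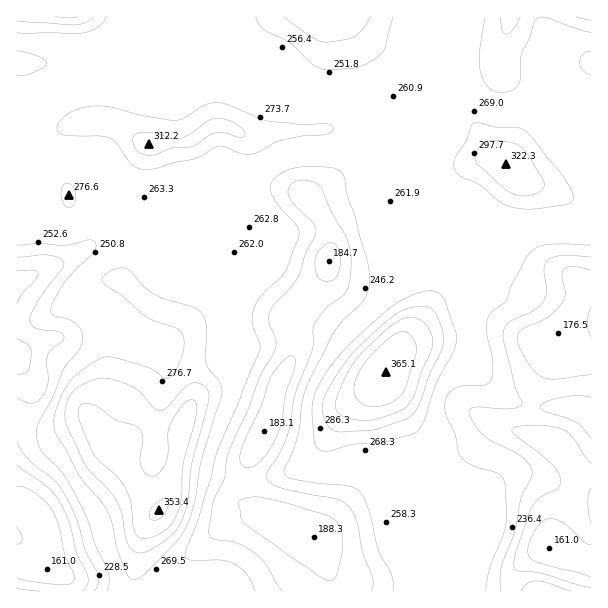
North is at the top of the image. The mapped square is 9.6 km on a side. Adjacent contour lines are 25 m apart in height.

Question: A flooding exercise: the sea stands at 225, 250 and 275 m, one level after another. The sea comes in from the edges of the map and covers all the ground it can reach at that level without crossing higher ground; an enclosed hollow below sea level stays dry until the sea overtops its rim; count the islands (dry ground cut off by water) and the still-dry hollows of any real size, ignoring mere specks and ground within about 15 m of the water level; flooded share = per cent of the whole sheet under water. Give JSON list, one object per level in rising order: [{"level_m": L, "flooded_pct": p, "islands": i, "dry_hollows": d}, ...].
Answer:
[{"level_m": 225, "flooded_pct": 20, "islands": 0, "dry_hollows": 0}, {"level_m": 250, "flooded_pct": 32, "islands": 0, "dry_hollows": 0}, {"level_m": 275, "flooded_pct": 83, "islands": 4, "dry_hollows": 0}]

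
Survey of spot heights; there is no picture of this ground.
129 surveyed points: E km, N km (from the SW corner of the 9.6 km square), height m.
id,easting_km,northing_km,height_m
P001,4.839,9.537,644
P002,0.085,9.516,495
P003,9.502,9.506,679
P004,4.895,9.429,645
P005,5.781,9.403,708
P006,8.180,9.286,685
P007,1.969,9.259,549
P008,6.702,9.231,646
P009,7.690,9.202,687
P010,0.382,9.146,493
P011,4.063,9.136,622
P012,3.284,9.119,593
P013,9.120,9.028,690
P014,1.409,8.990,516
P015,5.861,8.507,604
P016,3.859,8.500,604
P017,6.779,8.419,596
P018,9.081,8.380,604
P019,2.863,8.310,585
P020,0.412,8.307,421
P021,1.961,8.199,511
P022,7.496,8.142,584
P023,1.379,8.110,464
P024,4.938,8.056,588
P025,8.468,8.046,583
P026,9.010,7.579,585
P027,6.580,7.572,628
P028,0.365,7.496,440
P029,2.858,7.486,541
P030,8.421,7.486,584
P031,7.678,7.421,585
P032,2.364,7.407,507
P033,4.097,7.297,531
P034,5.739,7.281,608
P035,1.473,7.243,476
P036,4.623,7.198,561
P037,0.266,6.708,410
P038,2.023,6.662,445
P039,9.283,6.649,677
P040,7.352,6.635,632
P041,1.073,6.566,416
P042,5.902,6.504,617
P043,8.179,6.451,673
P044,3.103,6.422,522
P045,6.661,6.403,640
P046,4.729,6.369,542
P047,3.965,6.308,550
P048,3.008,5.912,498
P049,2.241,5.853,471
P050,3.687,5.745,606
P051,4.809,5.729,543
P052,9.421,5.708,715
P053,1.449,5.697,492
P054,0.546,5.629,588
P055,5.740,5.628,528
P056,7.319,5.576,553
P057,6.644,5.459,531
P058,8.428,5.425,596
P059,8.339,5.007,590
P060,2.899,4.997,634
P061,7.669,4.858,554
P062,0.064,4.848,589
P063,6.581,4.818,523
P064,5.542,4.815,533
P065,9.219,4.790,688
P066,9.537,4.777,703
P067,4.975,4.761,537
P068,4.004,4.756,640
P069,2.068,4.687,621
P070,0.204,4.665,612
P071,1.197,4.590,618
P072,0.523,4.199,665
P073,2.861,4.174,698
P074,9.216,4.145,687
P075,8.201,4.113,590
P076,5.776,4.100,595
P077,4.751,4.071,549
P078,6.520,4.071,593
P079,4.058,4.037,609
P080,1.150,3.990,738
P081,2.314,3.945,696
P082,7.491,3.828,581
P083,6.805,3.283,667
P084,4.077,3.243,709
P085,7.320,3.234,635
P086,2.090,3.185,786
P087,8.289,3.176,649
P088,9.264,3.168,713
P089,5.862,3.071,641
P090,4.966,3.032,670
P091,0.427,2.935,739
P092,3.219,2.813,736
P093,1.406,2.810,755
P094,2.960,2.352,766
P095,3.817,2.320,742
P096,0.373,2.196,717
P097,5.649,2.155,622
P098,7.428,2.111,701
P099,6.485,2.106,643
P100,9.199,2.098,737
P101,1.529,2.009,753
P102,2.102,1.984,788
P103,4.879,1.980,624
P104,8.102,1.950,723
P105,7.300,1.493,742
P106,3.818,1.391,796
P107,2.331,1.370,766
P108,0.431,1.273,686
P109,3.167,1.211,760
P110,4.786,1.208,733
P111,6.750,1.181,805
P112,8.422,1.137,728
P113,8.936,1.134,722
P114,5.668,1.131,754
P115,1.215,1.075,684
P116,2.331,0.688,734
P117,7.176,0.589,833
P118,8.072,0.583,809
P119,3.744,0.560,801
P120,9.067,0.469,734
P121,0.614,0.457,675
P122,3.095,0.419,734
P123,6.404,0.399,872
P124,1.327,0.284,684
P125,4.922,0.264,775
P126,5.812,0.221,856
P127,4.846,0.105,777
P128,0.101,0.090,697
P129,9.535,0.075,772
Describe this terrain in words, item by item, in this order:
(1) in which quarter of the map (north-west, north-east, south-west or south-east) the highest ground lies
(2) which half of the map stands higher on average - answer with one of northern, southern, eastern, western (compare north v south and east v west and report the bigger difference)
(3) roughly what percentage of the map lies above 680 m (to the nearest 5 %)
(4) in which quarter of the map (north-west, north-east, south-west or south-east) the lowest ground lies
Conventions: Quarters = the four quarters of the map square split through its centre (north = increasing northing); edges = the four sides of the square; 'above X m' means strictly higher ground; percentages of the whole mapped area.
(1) Look to the south-east quarter for the highest ground.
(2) On average the southern half of the map is the higher ground.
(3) Roughly 35 % of the ground is higher than 680 m.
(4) Look to the north-west quarter for the lowest ground.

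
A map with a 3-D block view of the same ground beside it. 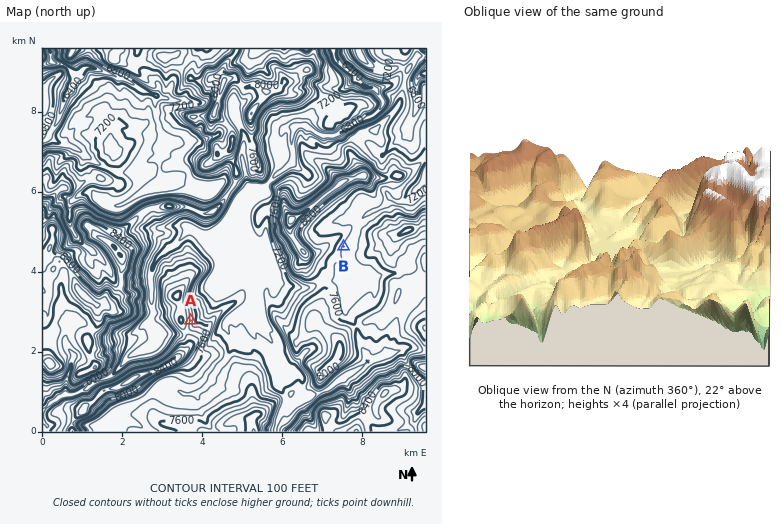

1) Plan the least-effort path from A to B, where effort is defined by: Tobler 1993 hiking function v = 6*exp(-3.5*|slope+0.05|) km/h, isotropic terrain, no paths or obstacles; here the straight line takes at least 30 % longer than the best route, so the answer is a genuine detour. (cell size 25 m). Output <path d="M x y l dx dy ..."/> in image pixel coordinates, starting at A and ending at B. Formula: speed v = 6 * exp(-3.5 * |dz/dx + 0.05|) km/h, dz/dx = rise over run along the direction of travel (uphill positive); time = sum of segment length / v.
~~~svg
<path d="M190 320l2 2 2 2 6-2 6 0 4-2 4-4 36-18 10 0 2-2 18 0 14-6 8 0 16-8 10-12 4-8 6-6 6-10"/>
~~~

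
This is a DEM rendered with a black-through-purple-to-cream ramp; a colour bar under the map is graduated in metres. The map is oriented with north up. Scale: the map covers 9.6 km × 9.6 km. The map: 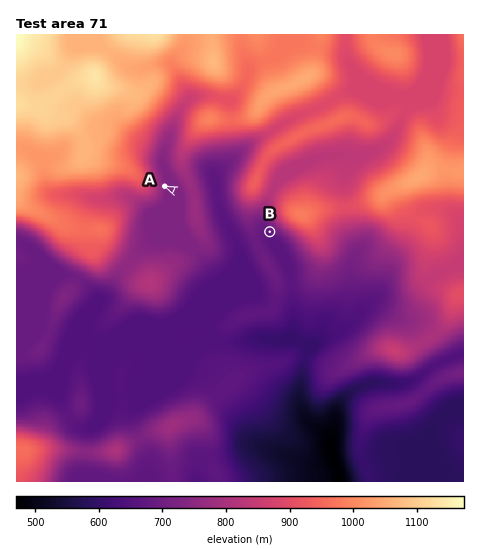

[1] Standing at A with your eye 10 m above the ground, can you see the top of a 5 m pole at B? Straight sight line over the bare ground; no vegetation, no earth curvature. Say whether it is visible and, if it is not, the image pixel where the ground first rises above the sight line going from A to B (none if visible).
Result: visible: false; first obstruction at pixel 183 194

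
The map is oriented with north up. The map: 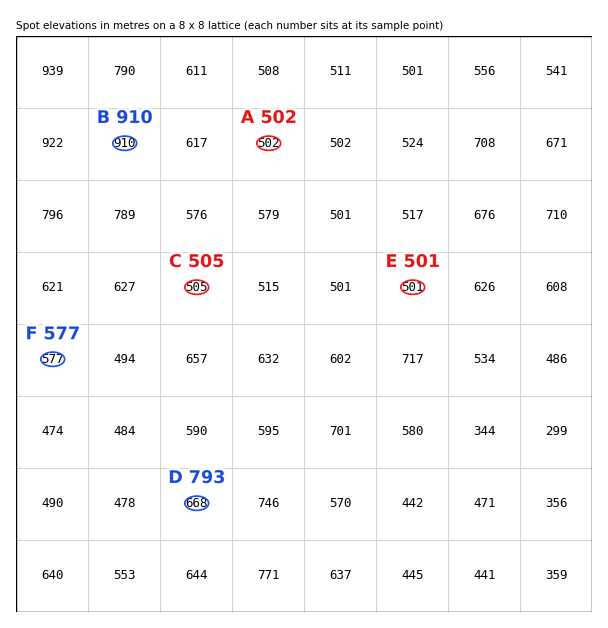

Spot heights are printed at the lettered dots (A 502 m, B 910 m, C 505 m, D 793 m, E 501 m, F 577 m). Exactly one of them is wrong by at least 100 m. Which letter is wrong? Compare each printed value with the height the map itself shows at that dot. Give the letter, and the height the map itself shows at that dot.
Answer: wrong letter D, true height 668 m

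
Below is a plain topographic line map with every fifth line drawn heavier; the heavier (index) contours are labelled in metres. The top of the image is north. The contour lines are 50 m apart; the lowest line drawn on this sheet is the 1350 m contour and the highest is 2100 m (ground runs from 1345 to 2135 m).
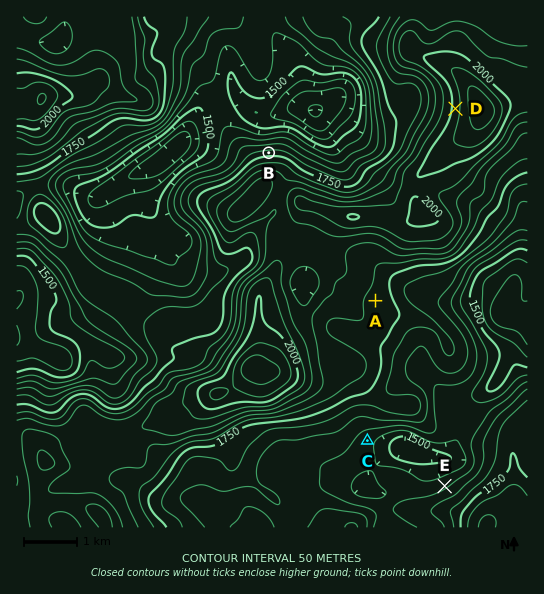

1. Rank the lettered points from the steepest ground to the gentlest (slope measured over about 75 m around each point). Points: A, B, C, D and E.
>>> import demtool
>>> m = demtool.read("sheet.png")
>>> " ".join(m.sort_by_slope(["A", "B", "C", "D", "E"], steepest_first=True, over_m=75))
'B D E C A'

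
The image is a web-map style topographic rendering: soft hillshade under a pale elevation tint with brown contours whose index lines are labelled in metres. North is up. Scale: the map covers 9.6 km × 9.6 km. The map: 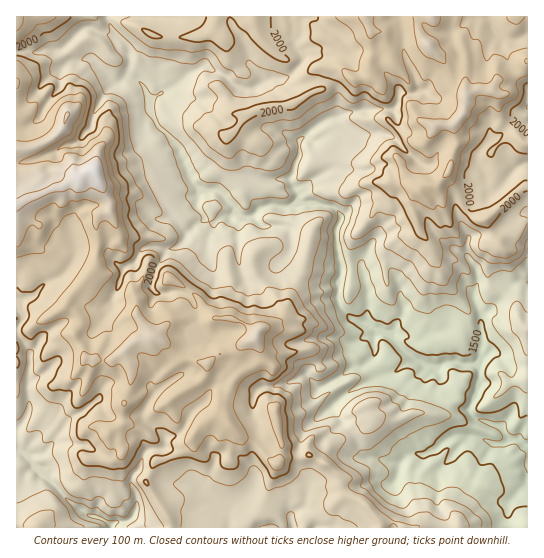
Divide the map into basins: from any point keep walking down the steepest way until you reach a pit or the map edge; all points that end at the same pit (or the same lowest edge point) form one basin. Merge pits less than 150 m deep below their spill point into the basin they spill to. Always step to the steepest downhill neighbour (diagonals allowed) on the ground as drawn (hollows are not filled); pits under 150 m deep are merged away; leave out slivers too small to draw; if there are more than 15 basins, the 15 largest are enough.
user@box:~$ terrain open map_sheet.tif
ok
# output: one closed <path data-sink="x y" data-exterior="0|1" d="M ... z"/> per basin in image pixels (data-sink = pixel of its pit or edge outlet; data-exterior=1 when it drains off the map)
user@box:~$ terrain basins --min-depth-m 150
<path data-sink="527 446" data-exterior="1" d="M527 16l-510 0-1 305 7 6 7 1 37-21 13 12 0 6-5 8 0 4 10 21 6 2 22 0 20-17 5-3 9 1 8-4 10 6 16 16 9 0 17 5 11-9 13-3 15-11 8-2 6 8 1 10-4 6-14 6-8 9-7 15-8 10 0 14 22 20 13 6 16 18 7 3 9-7 15 0 8-2 17 9 13 13 0 13 3 7 19 4 15 17 4 10 146 0z"/><path data-sink="111 527" data-exterior="1" d="M67 307l-37 21-4 0-10-6 0 205 154 1 1-6-3-5-21-34 6-20 4-3 9-1 15-7 10-10 4-9 8-10 11-6 7 1 0-17 7-8 7-15 8-9 17-10 0-12-6-8-8 2-15 11-13 3-12 9-16-5-9 0-16-16-12-6-6 4-9-1-5 3-20 17-22 0-6-2-10-21 0-4 5-8 0-6z"/><path data-sink="293 527" data-exterior="1" d="M218 417l-15 6-8 10-4 9-10 10-15 7-9 1-4 3-6 20 21 34 3 11 209-1-3-9-15-17-19-4-3-7 0-13-13-13-17-9-8 2-15 0-12 7-20-21-13-6-17-17z"/>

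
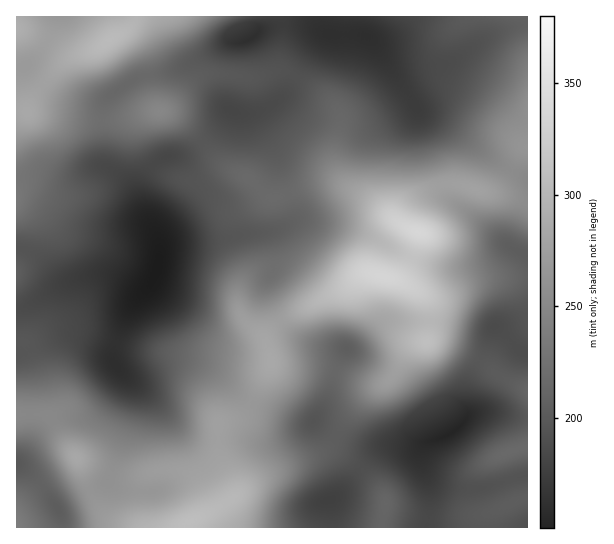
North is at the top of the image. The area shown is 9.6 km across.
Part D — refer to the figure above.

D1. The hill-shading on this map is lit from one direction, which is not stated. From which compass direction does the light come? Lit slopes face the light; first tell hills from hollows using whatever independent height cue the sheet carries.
N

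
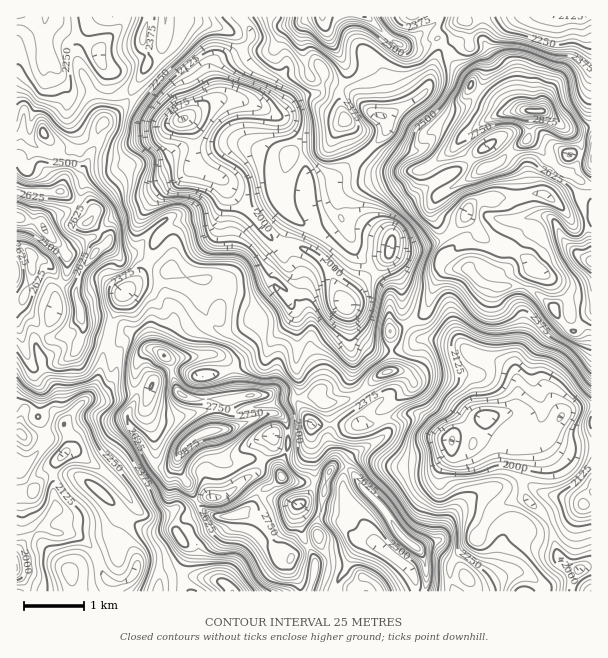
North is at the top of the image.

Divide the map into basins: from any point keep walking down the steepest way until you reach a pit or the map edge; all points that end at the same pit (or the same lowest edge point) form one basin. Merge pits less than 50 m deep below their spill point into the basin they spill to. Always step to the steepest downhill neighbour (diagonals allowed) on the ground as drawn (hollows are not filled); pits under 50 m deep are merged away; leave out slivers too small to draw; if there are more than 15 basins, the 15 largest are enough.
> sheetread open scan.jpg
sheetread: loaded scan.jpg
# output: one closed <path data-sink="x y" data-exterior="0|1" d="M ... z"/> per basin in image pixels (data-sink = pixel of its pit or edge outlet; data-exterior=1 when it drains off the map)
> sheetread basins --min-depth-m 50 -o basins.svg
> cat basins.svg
<path data-sink="183 119" data-exterior="0" d="M321 16l-172 0-7 26 6 15 0 6-6 12-18 30-24 21-3 17-17 31-11 6-8 11 30 27-1 3 16 15 0 7 13 13 4 2 11-4 28 16 6 0-2 27 6 12 2 11-11 22-1 11-13-4-11 13-4 13 2 24-9 15 5 14 8 12 10 18 8 8 7 2 8-4 8-14 11-11 15-7 9-2 4-8 2-15 5-7 19-4 21-2 33 4 15-2 5-6 0-18-10-25 0-30-8-15 0-23-16-33 0-10 8-15-2-5 13 8 16-1 15-9 4 1 0-15 10-10 27-10 33-9-12-1-18-7-13-11-23-33-6-24 8-18 0-11-18-31z"/><path data-sink="452 441" data-exterior="0" d="M464 268l-8 0-13 4-9 12-8 28-12 8-23 12 1 36-2 4-10 2-21 20-18 8-15 2 4 12-2 27 6 13-2 11 9-1 7 3 8 8 5 9 23 23 14 24 23 19 6 24-2 16 118 0-1-5-8-9-12-6-15 2-22 12-9 0-7-5 10 1 14-10 7-15 2-15 10-13 9-1 15 2 30-12 16-13 10-1 0-189-4 1-13 15-3 0-13-13-5-9-18-17-14-6-31 0-9-3-14-13z"/><path data-sink="17 569" data-exterior="1" d="M83 331l-5 16-6 8-16 9-24 4 4 12 4 7-2 30 8 18 0 6-23 27-7-1 0 124 172 1-6-13 0-10 6-15 0-6-7-8-5-9 12-14 17-7-6-4-18-32-3-15-8 7-12 0-8-8-23-41 9-18 0-33 3-7 11-11-16-14-8 0-9 9-7 0-21-6z"/><path data-sink="17 17" data-exterior="1" d="M147 16l-131 1 1 171 30 5 13-1 9-12 11-6 17-31 3-17 24-21 24-42 0-6-6-15 6-21z"/><path data-sink="381 116" data-exterior="0" d="M368 16l-45 0-1 2 6 17 18 31 0 11-8 18 4 16 16 29 9 12 13 11 18 7 22 0 29-18 16-18 15-10 15-9 11-4-36-25 0-8-18-16-4-11-10-13-19 10-17-2-16-10z"/><path data-sink="581 17" data-exterior="1" d="M591 16l-151 0-6 9-26 18-6 2 17 3 19-10 10 13 4 11 18 16 0 8 12 10 25 16 35-2 16 14 17 6 17-4z"/><path data-sink="345 305" data-exterior="0" d="M338 214l-21 10-12 0-11-7-8 19 2 15 14 28 0 23 6 10 4 12-2 23 12 33 0 6-4 7 6 10 17-1 18-8 21-20 10-2 2-4-2-38 0-39-16-19-18-18-4-15z"/><path data-sink="390 248" data-exterior="0" d="M428 168l-8 2-18 2-43 14-9 4-10 10-2 4 2 12 12 23 4 15 18 18 16 19 0 40 33-17 5-8 4-15 7-15 7-5 10-2-7-1-9-7 0-4 12-11-20-33 2-13 8-9z"/><path data-sink="380 546" data-exterior="0" d="M341 466l-8 2-5 6-6 24 0 11-4 10 1 23 11 21-5 19 14 6 14 1 10-12 9 5 9 10 42 0 4-16-6-24-23-19-14-24-23-23-5-9-8-8z"/><path data-sink="233 591" data-exterior="1" d="M204 511l-16 6-12 14 5 9 7 8 0 6-6 15 0 10 7 13 112-1-1-9-8-10-3-11-11 0-1-10-6-8-6-15-7-6-13-8-26 3z"/><path data-sink="125 291" data-exterior="0" d="M107 244l-15 11-12 18-4 15 4 29 4 3 18-1 20 6 18 12 7 11 8 1 6 5 2-12 11-22 0-6-8-17 2-27-6 0-28-16-11 4-4-2z"/><path data-sink="467 213" data-exterior="0" d="M504 160l-19 8-12 8-30 16-9 8-2 13 20 33-12 11 0 4 6 5 19 2 5 3 7-5 8 0 9-15 12-30 15-1 9-4-7-13-5-29z"/><path data-sink="579 569" data-exterior="0" d="M591 505l-9 0-16 13-30 12-15-2-9 1-10 13-2 15-7 15-14 10-9 0 6 4 9 0 22-12 15-2 12 6 11 14 46 0z"/><path data-sink="17 218" data-exterior="1" d="M21 188l-5 1 0 57 10 2 7 10 15 6 8 14 9 8 10 4 7-20 10-15 16-13-2-6-16-15 1-3-26-25-38-1z"/><path data-sink="312 425" data-exterior="0" d="M318 394l-18 4-33-4-21 2-19 4-5 7-5 22 14-1 36-14 11 0 6 5 4 7 0 23-8 16 0 9 10 7 19 1 15 5 10-25 0-6-6-13 0-35z"/>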